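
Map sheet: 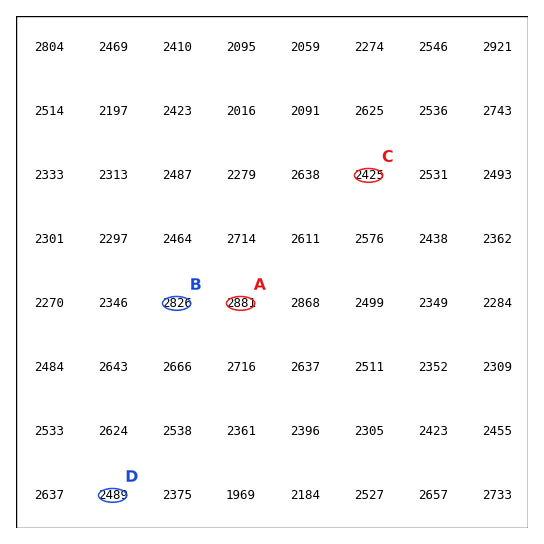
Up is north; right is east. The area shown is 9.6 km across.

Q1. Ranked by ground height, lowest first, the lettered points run C D B A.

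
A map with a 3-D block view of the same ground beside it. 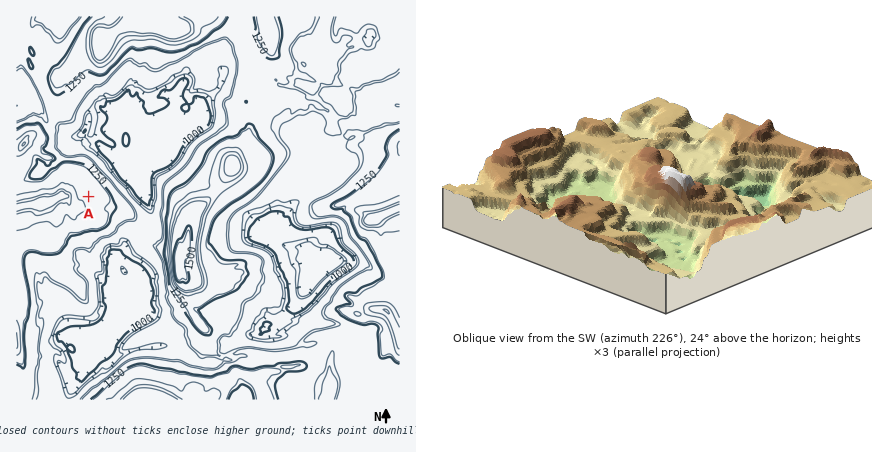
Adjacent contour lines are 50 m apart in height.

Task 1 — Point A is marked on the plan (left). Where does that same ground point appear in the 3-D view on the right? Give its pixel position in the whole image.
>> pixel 588 200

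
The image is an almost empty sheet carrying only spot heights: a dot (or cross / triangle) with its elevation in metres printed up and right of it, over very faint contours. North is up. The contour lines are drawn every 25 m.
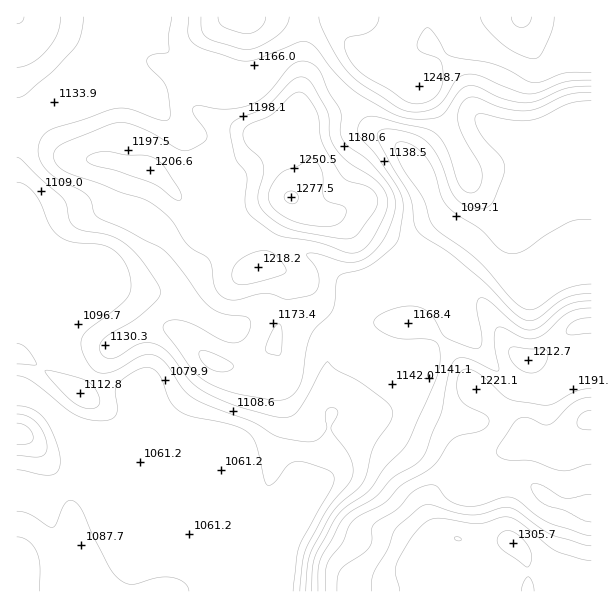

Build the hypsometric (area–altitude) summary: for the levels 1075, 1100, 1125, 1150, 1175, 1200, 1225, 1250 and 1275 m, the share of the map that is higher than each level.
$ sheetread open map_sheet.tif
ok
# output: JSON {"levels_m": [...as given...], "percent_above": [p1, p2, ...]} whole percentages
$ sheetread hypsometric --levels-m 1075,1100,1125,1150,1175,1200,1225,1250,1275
{"levels_m": [1075, 1100, 1125, 1150, 1175, 1200, 1225, 1250, 1275], "percent_above": [87, 76, 65, 50, 37, 24, 15, 6, 4]}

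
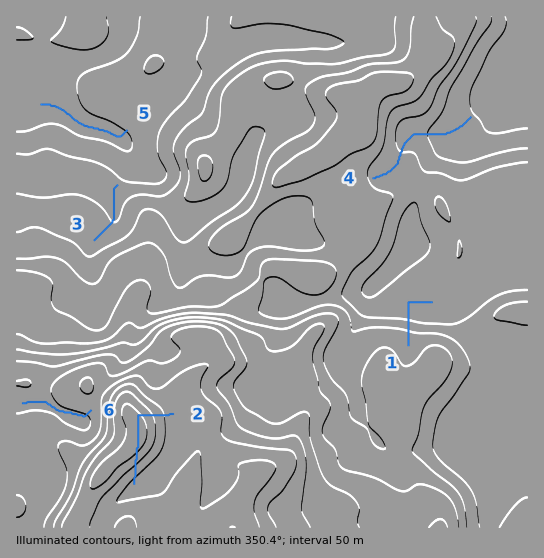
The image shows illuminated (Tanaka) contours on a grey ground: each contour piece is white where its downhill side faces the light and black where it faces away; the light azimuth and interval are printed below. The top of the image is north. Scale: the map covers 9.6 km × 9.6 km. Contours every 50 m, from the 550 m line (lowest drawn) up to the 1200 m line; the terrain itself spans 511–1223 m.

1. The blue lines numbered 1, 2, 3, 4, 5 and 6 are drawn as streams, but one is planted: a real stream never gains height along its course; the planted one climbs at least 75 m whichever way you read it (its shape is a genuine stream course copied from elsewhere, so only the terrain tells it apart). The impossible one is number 2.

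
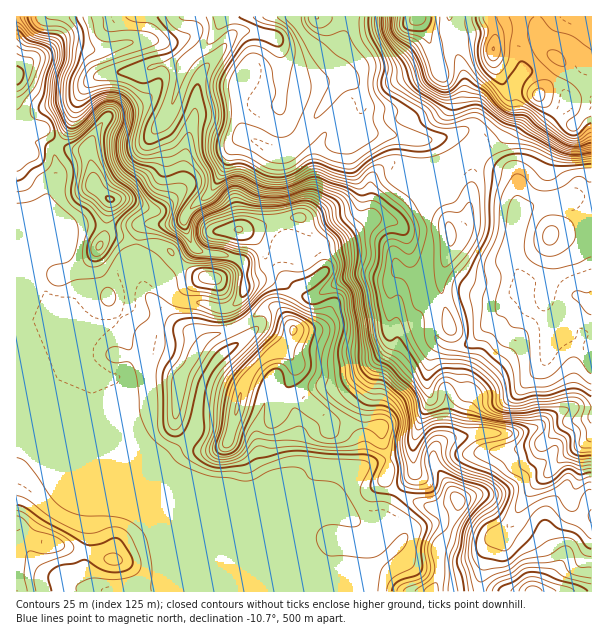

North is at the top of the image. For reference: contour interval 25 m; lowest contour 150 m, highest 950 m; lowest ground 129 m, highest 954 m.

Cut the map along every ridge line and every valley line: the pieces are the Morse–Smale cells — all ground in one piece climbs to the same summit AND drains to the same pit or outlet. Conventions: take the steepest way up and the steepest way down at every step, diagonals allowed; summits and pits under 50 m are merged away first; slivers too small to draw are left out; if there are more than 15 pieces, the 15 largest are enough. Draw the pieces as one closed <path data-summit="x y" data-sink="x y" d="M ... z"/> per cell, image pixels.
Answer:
<path data-summit="293 330" data-sink="294 17" d="M380 242l-69 6-15 8-17-2-18 17-6 3-11-1 0 20-7 9-10 6-9 0-15-6-23-1-7-5-7-9-11-10-6-3-9 0-10 10 0 19-4 9-12 10-7 3-15 14-4 9 0 9 3 6 10 10 5 2 18 45 14 21 32 33 9 2 9 8 69 69 63 27 13 0 9-4 18 0 26-18 16-16-4-8-8-8-12-5 8-6 12-21-12-12 4-17-8-22 0-15-3-5 1-43 16-27 2-26 12-3 18-11 18 1-2-12-13 0-7-9-2-9-5-6-16-7-4-4-5-16-5-5z"/><path data-summit="17 591" data-sink="294 17" d="M81 319l-65 1 0 271 214 1 0-11-4-15-32-74-15-16-9-2-32-33-14-21-18-45-5-2-13-16 0-9 4-9 14-13z"/><path data-summit="110 200" data-sink="294 17" d="M270 16l-46 0-14 26-19 14-8 10-22-2-20 8-21 0-18 2-7 4-11 11-8 15-6 22-15 23 1 25-7 15-6 24-6 14 1 27 13-7 8-1 2 2 13 37-2 17 14-12 24-12 13-4 9 3 8-3 12 2-14-16 0-20 4-13 8-4 21 1 11-2 6-12 22-16 14-26 10-24 12-7-4-5-1-42 23-48z"/><path data-summit="239 230" data-sink="294 17" d="M338 68l2 9-2 9-26 36-11 18-8 8-6 3-14 0-27-13-4 0-8 6-10 24-14 26-15 10-9 11-2 10 3 9 6 12 7 6 25 2 14 5 5 5 0 8 2 2 9 0 6-3 18-17 17 2 15-8 69-6 7 4 5 5 5 16 4 4 16 7 5 5 8-43-3-24 1-19 5-11 19-18 6-10 0-5-11-14-27 1-25-6-26-1-6-3-3-5 0-32-5-7z"/><path data-summit="17 77" data-sink="294 17" d="M222 16l-206 1 1 302 64 0 18 6 9 0 18-13 4-9 0-19 4-7-11-3-13 4-24 12-14 12 2-17-13-37-2-2-12 2-11 9 1-30 6-14 6-24 7-15-1-25 15-23 9-30 16-18 25-6 21 0 20-8 22 2 8-10 19-14 13-24z"/><path data-summit="432 591" data-sink="591 305" d="M518 294l-14 12-4 6-29 31-7 3-17 0-7-3-7 7-6 22 3 29-9 16-7 24 0 33-16 18 10 7 24 9 8 0 28-10 11 0 9 8 18 23 8-10 16-30 33-32 19-12 10-10 0-16-4-1-24 6-18 16-12 6-22 5-23 0-3-2-5-14 1-22 6-5 27-12 27-30 5-9 7-30 0-3-6-2-14-9z"/><path data-summit="293 330" data-sink="591 305" d="M591 196l-18 2-13 4-23 2-12 4-7 7-7 34 0 9 12 24 3 9 0 11 3 6 11 10 14 6 0 3-7 30-5 9-27 30-27 12-6 5-1 22 5 14 3 2 23 0 22-5 12-6 18-16 28-7z"/><path data-summit="432 591" data-sink="294 17" d="M195 492l-1 2 32 72 5 26 248 0 8-41 6-11 12-10-17-24-9-8-11 0-28 10-8 0-34-14-12 21-8 6 12 5 8 8 4 8-16 16-26 18-18 0-9 4-13 0-63-27z"/><path data-summit="419 17" data-sink="294 17" d="M449 16l-101 1 0 9-8 21-12 15 8 5 22 23 3 8-1 27 3 5 6 3 26 1 16 5 18 1 30-7 10-7 0-10-5-11 0-28-14-47z"/><path data-summit="494 48" data-sink="591 305" d="M527 22l-12 0-15 6-4 4-3 15 1 18 17 31 1 12-8 27-23 20 11 9 17 6 7 7 2 12-1 11 2 14 6-6 12-4 23-2 13-4 19-3 0-88-2-1-8 11-9 7-16-16-19-13 15-17 7-15-19-19-5-15z"/><path data-summit="494 48" data-sink="294 17" d="M591 16l-141 0 0 14 14 47 0 28 5 11 0 10-13 9 5 3 9 10 10 8 24-21 6-15 2-19-16-32-3-22 3-15 4-4 15-6 16 2 5 5 5 15 18 16 1 5-4 9-18 21 19 13 18 16 17-19z"/><path data-summit="293 330" data-sink="294 17" d="M347 16l-75 0-4 4-4 22-23 48 1 42 6 7 10 3 15 9 14 0 14-11 39-57-3-14-11-9 3 1 11-14 8-21z"/><path data-summit="293 330" data-sink="591 305" d="M474 295l-28 5-2 2 2 12-18-1-18 11-11 2-2 4 0 18-17 32-1 43 3 5 0 15 8 22-4 17 12 11 16-19 0-33 7-24 9-16-3-29 6-22 7-7 7 3 17 0 7-3 41-46-6 3-15 0z"/><path data-summit="450 233" data-sink="591 305" d="M480 156l-6 11-4 34-4 20-4 5-11 5 0 14-11 34 2 18 2 4 21-6 18 1 8 4 15 0 13-6 6 7 1-10-15-33 0-9 7-30-1-39-8-10-17-6z"/><path data-summit="209 278" data-sink="294 17" d="M183 220l-12 4-27 0-6 16 0 20 28 27 7 9 7 5 23 1 15 6 9 0 6-2 9-10 4-8-2-24-5-5-14-5-19-1-9-3-10-16z"/>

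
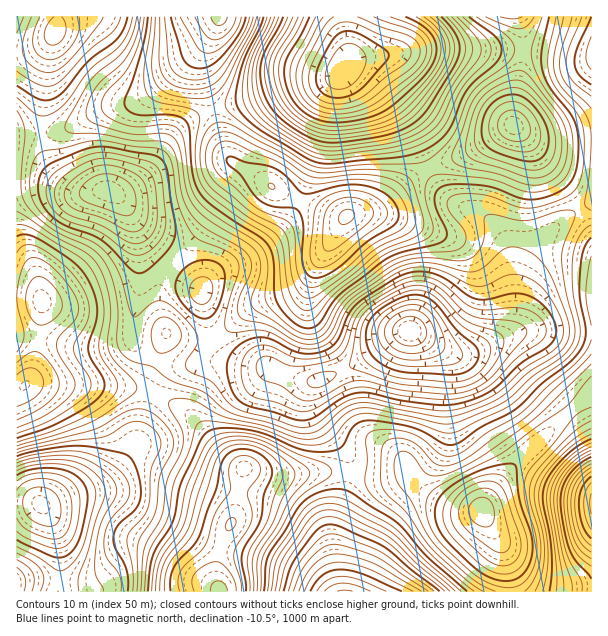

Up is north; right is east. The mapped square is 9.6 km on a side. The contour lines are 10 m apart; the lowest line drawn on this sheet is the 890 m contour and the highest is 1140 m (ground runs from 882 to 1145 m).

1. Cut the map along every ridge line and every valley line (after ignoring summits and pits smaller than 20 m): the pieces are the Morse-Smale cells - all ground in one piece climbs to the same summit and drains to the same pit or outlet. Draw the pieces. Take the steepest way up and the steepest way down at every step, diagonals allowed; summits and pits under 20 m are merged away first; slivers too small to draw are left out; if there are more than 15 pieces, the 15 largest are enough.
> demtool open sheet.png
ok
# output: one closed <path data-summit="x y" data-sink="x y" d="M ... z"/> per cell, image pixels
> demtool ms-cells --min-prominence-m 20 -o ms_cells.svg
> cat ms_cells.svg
<path data-summit="482 510" data-sink="410 330" d="M581 210l-8 2-19 16-25 30-9 24-3 36-5 11-9 8-35 17-16 0-35-20-10-3-12 6-36 25-32 16-7 1-7 5-3 8 2 16 12 20 24 27 2 7 1 13 41 1 16-4 2 5 24 21 24 10 22 3 32-44 51-49 29-25 0-162z"/><path data-summit="347 216" data-sink="410 330" d="M428 169l-18 11-29 26-10 5-24 5-39 63-11 11-33 11-16 9-24 22-12 6 5 10 7 7 13 6 27 5 38 14 16 0 41-18 36-25 12-6 4 0 41 23 16 0 33-17 9-8 4-14-3-52-5-20-7-13-13-13-33-15-14-14z"/><path data-summit="219 591" data-sink="41 504" d="M155 394l-4 2-12 42-5 9-24 31-17 9-51 19 7 9 9 24 1 53 161-1-4-16 1-15 5-17 13-28 5-32 4-15-11-6-44-48z"/><path data-summit="347 216" data-sink="108 191" d="M212 110l-11 4-18 10-13 14-12 21-12 15-20 16-12 4 10 9 15 25 15 18 46 42 11 47 5 2 36-30 12-6 33-11 15-15 32-57-18-6-32-13-63-37-7-12z"/><path data-summit="24 386" data-sink="108 191" d="M45 187l-29 2 0 107 20 2 6 4-4 40-6 30-4 11 79 3 33-1 8-10 8-15-12-6-11-13 0-20 6-25 1-23-2-34-6-23-10-15-11-9-10-2-12 3-21 0z"/><path data-summit="347 216" data-sink="344 69" d="M348 67l-18 12-40 6-44 17-31 7-3 2 2 6 15 42 47 31 63 27 32-6 16-9 23-22 18-12-19-43-11-15-30-34z"/><path data-summit="513 125" data-sink="344 69" d="M518 16l-173 0-1 10 5 27-3 13 22 10 18 19 23 30 18 42 5 1 41-17 41-26 0-20 9-46 0-26z"/><path data-summit="482 510" data-sink="345 591" d="M408 472l-16 4-30 0-13-2-3 17-10 28-4 20 4 33 4 19 170 1 0-17-6-26-22-37-3-2-21-2-24-10-9-6-15-15z"/><path data-summit="482 510" data-sink="591 503" d="M591 394l-28 24-51 49-31 43 23 39 8 43 80-1z"/><path data-summit="219 591" data-sink="410 330" d="M213 361l-45 9-8 8-8 15 37 21 25 29 19 19 9 6 37 7 33-3 38 1 0-11-2-7-24-27-12-20-2-16 5-12-13 0-33-13-23 0z"/><path data-summit="219 17" data-sink="54 32" d="M219 16l-160 0-11 43-6 51 0 22 11 1 12-3 36-20 12-4 19-3 14-6 60-55 12-21z"/><path data-summit="219 591" data-sink="345 591" d="M245 468l-5 15-5 32-11 21-7 24-1 15 2 15 3 2 118 0-7-53 4-20 10-28 3-17-8-2-29 0-33 3-21-3z"/><path data-summit="24 386" data-sink="41 504" d="M57 384l-30 0-11 6 1 114 28 1 20-9 28-9 17-9 24-31 18-52-9-5-20-4z"/><path data-summit="513 125" data-sink="591 54" d="M591 16l-73 1 5 16 0 26-11 64 58 69 9 16 9-3 4-4z"/><path data-summit="219 17" data-sink="108 191" d="M209 38l-21 23-42 36-14 6-19 3-12 4-36 20-23 3 1 17 9 18 17 18 12 6 26-2 6 3 7 0 15-9 19-19 16-27 13-14 18-10 11-4-12-44 2-10 8-15z"/>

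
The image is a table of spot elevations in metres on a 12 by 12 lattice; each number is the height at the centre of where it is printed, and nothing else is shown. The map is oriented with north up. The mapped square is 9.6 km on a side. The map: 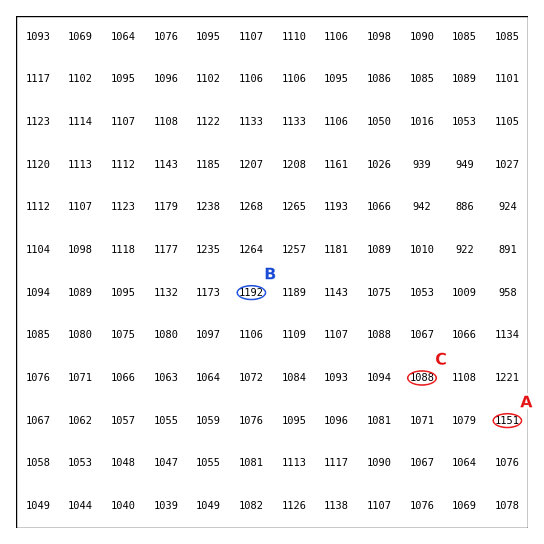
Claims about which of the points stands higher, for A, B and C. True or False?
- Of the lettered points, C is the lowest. True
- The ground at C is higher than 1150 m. False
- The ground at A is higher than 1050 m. True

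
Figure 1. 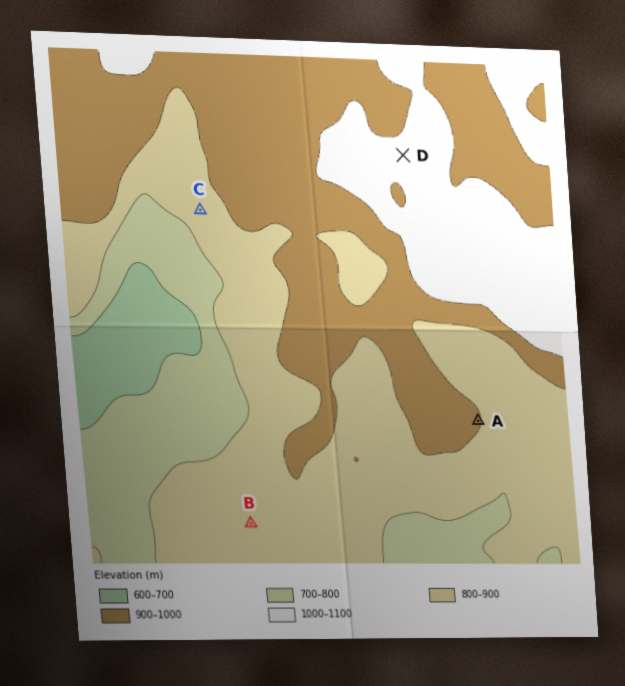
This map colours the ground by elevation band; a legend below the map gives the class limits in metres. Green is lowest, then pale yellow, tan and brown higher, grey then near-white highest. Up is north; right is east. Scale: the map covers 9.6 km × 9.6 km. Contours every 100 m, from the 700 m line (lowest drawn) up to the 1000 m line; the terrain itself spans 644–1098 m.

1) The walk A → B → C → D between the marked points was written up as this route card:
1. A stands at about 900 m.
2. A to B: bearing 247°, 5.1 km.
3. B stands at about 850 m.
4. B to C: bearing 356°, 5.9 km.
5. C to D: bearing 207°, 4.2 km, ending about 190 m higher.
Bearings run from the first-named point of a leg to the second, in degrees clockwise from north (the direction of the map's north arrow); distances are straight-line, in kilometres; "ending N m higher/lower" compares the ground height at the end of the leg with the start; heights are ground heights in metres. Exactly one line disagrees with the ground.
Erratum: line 5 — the bearing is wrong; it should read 74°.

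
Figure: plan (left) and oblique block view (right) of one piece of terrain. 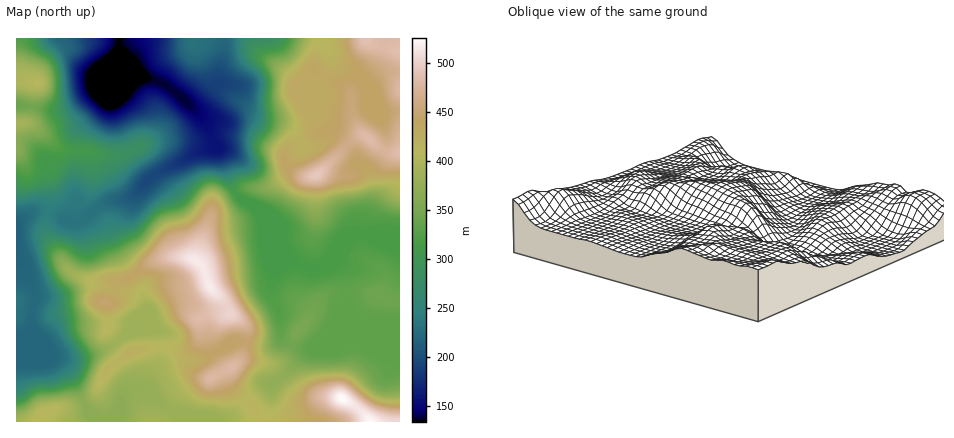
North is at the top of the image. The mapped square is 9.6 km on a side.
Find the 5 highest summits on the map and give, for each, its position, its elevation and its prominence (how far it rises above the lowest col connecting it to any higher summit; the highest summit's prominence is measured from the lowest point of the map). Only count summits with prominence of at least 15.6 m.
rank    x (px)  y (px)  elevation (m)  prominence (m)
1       342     398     526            392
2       210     286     518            106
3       316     176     494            177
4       232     368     482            34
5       106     302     449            22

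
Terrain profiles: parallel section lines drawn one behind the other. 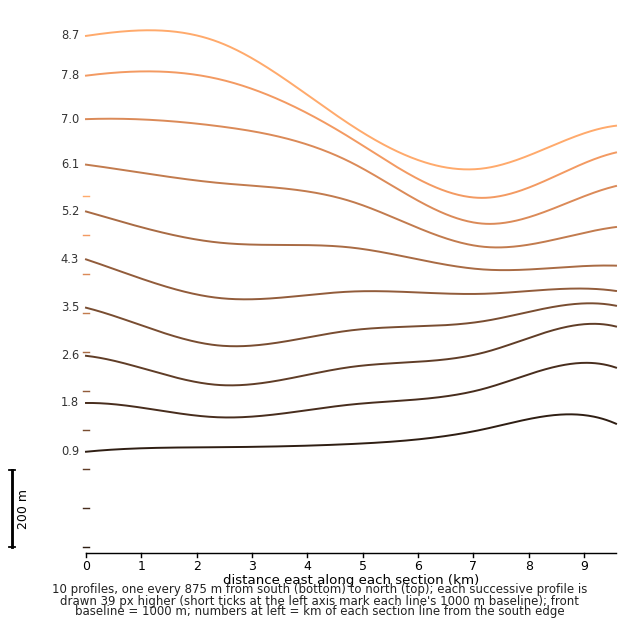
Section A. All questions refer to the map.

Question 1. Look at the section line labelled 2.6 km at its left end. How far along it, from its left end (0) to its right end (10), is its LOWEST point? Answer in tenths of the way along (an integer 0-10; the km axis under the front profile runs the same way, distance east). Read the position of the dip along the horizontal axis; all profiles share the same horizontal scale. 3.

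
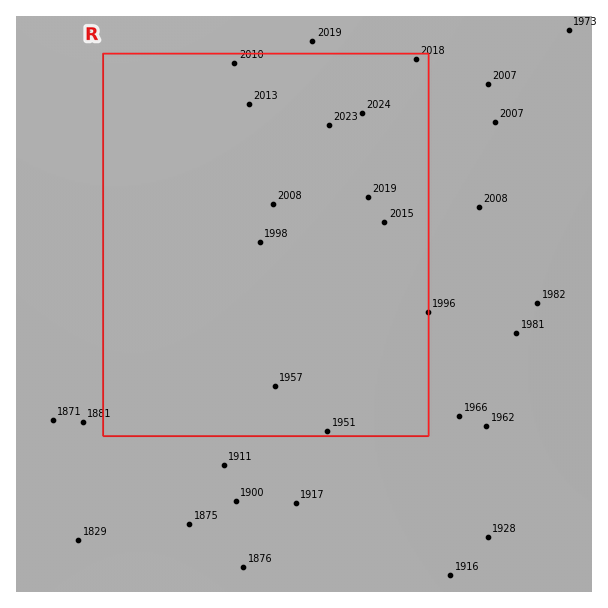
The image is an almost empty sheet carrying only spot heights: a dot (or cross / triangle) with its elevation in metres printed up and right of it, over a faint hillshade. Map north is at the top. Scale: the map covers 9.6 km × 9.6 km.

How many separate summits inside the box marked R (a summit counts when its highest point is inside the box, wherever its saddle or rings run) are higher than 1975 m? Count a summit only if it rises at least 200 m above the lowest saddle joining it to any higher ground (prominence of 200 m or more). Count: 1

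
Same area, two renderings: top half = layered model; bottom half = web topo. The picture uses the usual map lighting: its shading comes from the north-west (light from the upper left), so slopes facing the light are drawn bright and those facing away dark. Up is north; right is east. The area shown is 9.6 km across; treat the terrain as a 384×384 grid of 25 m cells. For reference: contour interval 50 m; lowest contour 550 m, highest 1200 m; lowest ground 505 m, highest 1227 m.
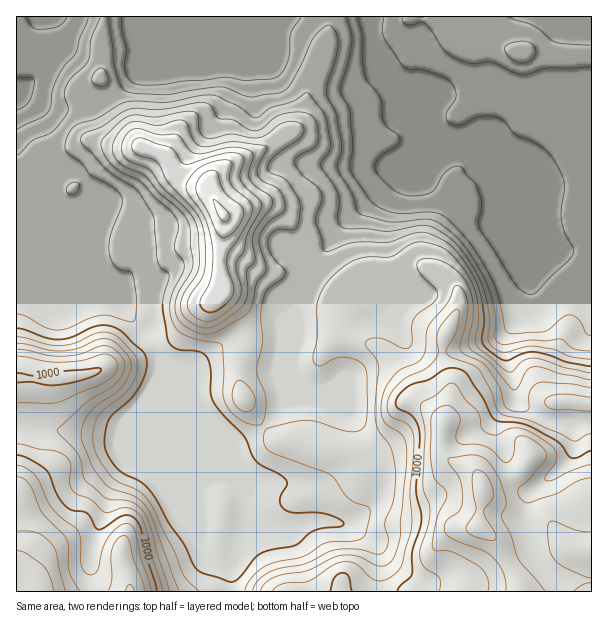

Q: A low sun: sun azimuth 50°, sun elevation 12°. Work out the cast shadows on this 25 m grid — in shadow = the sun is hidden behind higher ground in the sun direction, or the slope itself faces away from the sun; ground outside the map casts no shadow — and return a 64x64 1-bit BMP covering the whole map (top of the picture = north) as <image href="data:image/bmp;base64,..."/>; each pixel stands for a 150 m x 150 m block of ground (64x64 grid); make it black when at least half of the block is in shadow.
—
<image width="64" height="64" href="data:image/bmp;base64,Qk0+AgAAAAAAAD4AAAAoAAAAQAAAAEAAAAABAAEAAAAAAAACAAATCwAAEwsAAAIAAAAAAAAA////AAAAAAAAAAAAAAAAAAAAAAAAAAAAAAAAAAA4BAAAIAAAADwcAAAAAAAAePgAAAAAAAD58AAAAAAAAP8AAAAAAAAB/gAAAAAAAAP+AAAAAAAAAfwAAAAAAAAB/GAAAAAAAAH8YAAAAAAAAfxAAAAAAAAA/AAAAAAAAAD+AAAAAAAAAP4AAAAAAAAB/gAAAAADwAP+AAAAAAfAB/4AAAAAB8AD/AAAAAAHgAPgAAAAAAMAA8AAAAAAAwABgAAAAAAAAAEAAAAAAAAAAwAAAAAAAAADAAAAAAPgAAAAAAAAA/gAAAQAAAAD/AAAAAAAAAP8AAAAAAAAAfgAAAAAAAAB8AAAAAAAAAHgAAAAAAAAB8AAAAAAAAAP8AAAAAAAAA/8AAAAAAAAD/wAAAAAAAAP/AAAAAAAAA/8AAAAAAAAD/4AAAAAAAAf/gAAAAAAAD/+AAAAAAAAf/wAAAAAAAH/+AAAAAAAAf/4AAAAAAAB/4AAAAAAAAH/AAAAAAAAAf8AAAAAAAAB/AAAAAAAAAH4AAAAAAAAAAAAAAAAAAAAAAAAAAAAAAAAAAAAAAAAAAAAAAAAAAAAAAAAAAAAAAAAAAAAAAAAAAAAAAAAAAAAAAAAAAACAAAAAAAAAAcAAAAAAAABggAAAAAAAAEAAAAAAAAAAgAAAAAAAAAAAAAAAAAAAAAAAA=="/>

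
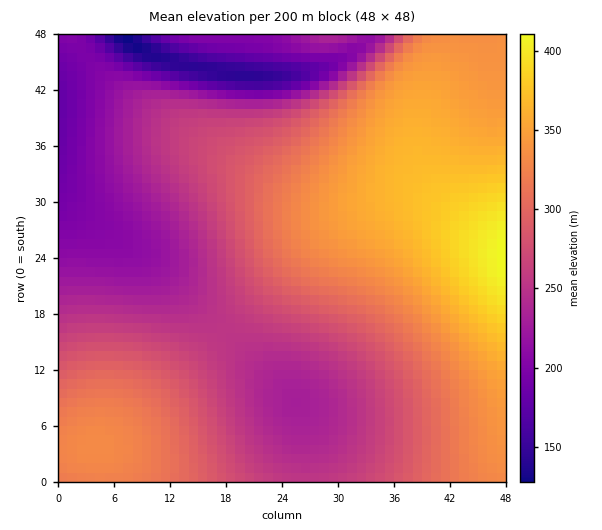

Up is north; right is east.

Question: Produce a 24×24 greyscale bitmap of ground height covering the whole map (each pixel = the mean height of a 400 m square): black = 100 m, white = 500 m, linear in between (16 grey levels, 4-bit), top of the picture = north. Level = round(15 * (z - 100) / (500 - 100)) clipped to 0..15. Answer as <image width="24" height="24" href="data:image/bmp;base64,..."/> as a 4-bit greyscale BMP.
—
<image width="24" height="24" href="data:image/bmp;base64,Qk2WAQAAAAAAAHYAAAAoAAAAGAAAABgAAAABAAQAAAAAACABAAATCwAAEwsAABAAAAAAAAAAAAAAABEREQAiIiIAMzMzAERERABVVVUAZmZmAHd3dwCIiIgAmZmZAKqqqgC7u7sAzMzMAN3d3QDu7u4A////AIiIiId2ZmZmZ3eIiZmZiId2ZlVWZneImZmZiId2ZVVVZneImYiIiHdmVVVVZneImYiIiHdmVVVVZneImXiId3ZmVVVWZ3iJmXd3d2ZmVVVmZ3iJmmd3ZmZmZmZmd4iZqmZmZmZmZmZ3eImaqlVVVVVmZ3d4iJmqu1VVVVVmd3iIiZmqu0RERFVmd4iJmZqrvERERFVneImZmaqrvERERVZneImZqqq7u0RERVZneImZqqqruzREVWZ3eImZqqqquzRFVWZ3eImZqqqqqjRFVmZ3d4iZqqqqqjRFVmZnd3iJmqqqqjRFVmZmZneJmaqqmTRFVVVURFZ4maqpmTRERDMiIiNGiZmZmTRDIiIiIzM0V5mZmUQxEjNEREVURomZmQ=="/>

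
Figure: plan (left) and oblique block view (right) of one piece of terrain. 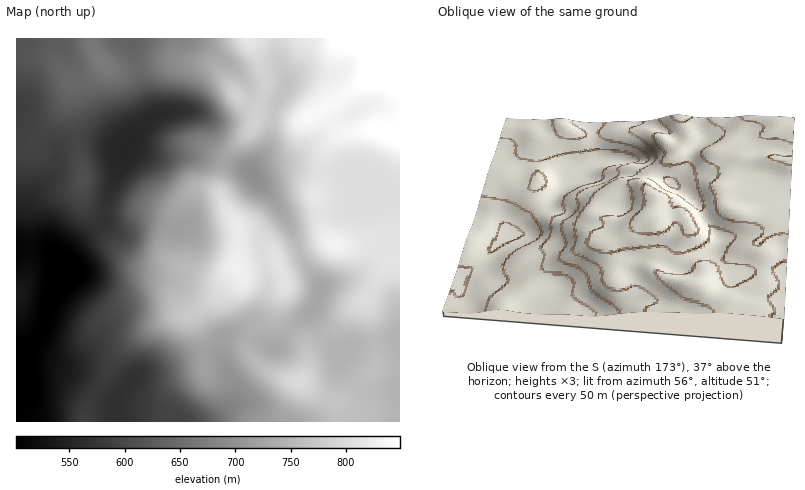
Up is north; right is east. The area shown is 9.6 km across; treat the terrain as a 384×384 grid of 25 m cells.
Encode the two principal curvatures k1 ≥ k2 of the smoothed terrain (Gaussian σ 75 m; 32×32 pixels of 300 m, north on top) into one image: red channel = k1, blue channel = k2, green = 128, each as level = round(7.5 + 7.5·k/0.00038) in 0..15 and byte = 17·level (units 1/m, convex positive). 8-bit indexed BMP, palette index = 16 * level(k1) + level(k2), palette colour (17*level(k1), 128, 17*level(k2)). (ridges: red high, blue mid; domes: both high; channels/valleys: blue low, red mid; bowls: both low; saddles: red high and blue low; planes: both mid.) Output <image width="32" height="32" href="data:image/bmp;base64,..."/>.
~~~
<image width="32" height="32" href="data:image/bmp;base64,Qk02CAAAAAAAADYEAAAoAAAAIAAAACAAAAABAAgAAAAAAAAEAAATCwAAEwsAAAABAAAAAAAAAIAAABGAAAAigAAAM4AAAESAAABVgAAAZoAAAHeAAACIgAAAmYAAAKqAAAC7gAAAzIAAAN2AAADugAAA/4AAAACAEQARgBEAIoARADOAEQBEgBEAVYARAGaAEQB3gBEAiIARAJmAEQCqgBEAu4ARAMyAEQDdgBEA7oARAP+AEQAAgCIAEYAiACKAIgAzgCIARIAiAFWAIgBmgCIAd4AiAIiAIgCZgCIAqoAiALuAIgDMgCIA3YAiAO6AIgD/gCIAAIAzABGAMwAigDMAM4AzAESAMwBVgDMAZoAzAHeAMwCIgDMAmYAzAKqAMwC7gDMAzIAzAN2AMwDugDMA/4AzAACARAARgEQAIoBEADOARABEgEQAVYBEAGaARAB3gEQAiIBEAJmARACqgEQAu4BEAMyARADdgEQA7oBEAP+ARAAAgFUAEYBVACKAVQAzgFUARIBVAFWAVQBmgFUAd4BVAIiAVQCZgFUAqoBVALuAVQDMgFUA3YBVAO6AVQD/gFUAAIBmABGAZgAigGYAM4BmAESAZgBVgGYAZoBmAHeAZgCIgGYAmYBmAKqAZgC7gGYAzIBmAN2AZgDugGYA/4BmAACAdwARgHcAIoB3ADOAdwBEgHcAVYB3AGaAdwB3gHcAiIB3AJmAdwCqgHcAu4B3AMyAdwDdgHcA7oB3AP+AdwAAgIgAEYCIACKAiAAzgIgARICIAFWAiABmgIgAd4CIAIiAiACZgIgAqoCIALuAiADMgIgA3YCIAO6AiAD/gIgAAICZABGAmQAigJkAM4CZAESAmQBVgJkAZoCZAHeAmQCIgJkAmYCZAKqAmQC7gJkAzICZAN2AmQDugJkA/4CZAACAqgARgKoAIoCqADOAqgBEgKoAVYCqAGaAqgB3gKoAiICqAJmAqgCqgKoAu4CqAMyAqgDdgKoA7oCqAP+AqgAAgLsAEYC7ACKAuwAzgLsARIC7AFWAuwBmgLsAd4C7AIiAuwCZgLsAqoC7ALuAuwDMgLsA3YC7AO6AuwD/gLsAAIDMABGAzAAigMwAM4DMAESAzABVgMwAZoDMAHeAzACIgMwAmYDMAKqAzAC7gMwAzIDMAN2AzADugMwA/4DMAACA3QARgN0AIoDdADOA3QBEgN0AVYDdAGaA3QB3gN0AiIDdAJmA3QCqgN0Au4DdAMyA3QDdgN0A7oDdAP+A3QAAgO4AEYDuACKA7gAzgO4ARIDuAFWA7gBmgO4Ad4DuAIiA7gCZgO4AqoDuALuA7gDMgO4A3YDuAO6A7gD/gO4AAID/ABGA/wAigP8AM4D/AESA/wBVgP8AZoD/AHeA/wCIgP8AmYD/AKqA/wC7gP8AzID/AN2A/wDugP8A/4D/AJeXlYSo2ah1hoeHmId1YmGSlKe4p5aEcoOEp4eHmJilh3aFlqjIt3Z1h4eHlXKClcWkhHRzgqSWtrWomJeIh4aHdXaWlpfGl4WFhpalk6fa2KaFdHOFydrYtaaXhoaGdod1h5eGdqe3hnRkdZW1yuu4lYOEt/f52sqFdYaXl5eFh4WHh3Z1lremZUNTdIa46Zdyg8f35qbH2IV0doeoqZV2hoeWloaGl7akY1N0hMTGhYK2+KVTUqTXhXV2dpeohYWFhZWnqIaGpeTGhXWlw7SFlLe2c2Nkt7eVdnZ1lZZ2p5WEhKfJqIWEtfj3t8jIpmNhg6aWl6O2p6SlhXSklHW4loODlrnYl3SDpufq6trGpYSBg4Wmk4F0lMa3mLmnc8iGdISVl8jXlmNTpciop8XYyJZyc7bFknByp9nKuZhyyYd0hISEhsbFg3XWyJd1pri36Meht/vYkHCFqMjIlmPJp4R1hXNUg6OVt8emhnWWyJe52pKV+9qQUWGCpba2lZa3hXZ2VDJjp7i4p6eXlaTHybi4kqb3pJBxgpGTlqinhreGdnVyY7XlxsbJybimgpboyZeD2NiAoLjJ17WWl4eGpXV1dIS257VilPi3hnZiZNXXloT4tqC06/rZppaHd4WVZXR1lcSmdDFi9rZ1ZWJ01ueWteiRgLf5uKeWl4eHh5d1dZi3tXOChZLWxoZlcZXn6cjXlXBx19Z1dYaHh4eYl5WWqLimkbPatqfYt3Vgt/j32LeAcIT2tnZ2d3eHh4eGpqeoyKaAocnJpsfopYH3+LVkgZCCuPmoh4eHh3eHh3WGl6fZt4GAlbqnpfj49Pr6dVFgcpbY2aiHh4eHd4eYh4WFh+m5g3KBpYZzuOu2xdJxYXN1pra2pnZ3d3eGhpiYl3SG6KeDdYNyYmGQoYGy4nBCdIaWhaa3dnZ2dnWVmJiHdZbXhWR2dmR0lZSUlbf15IOAc6WVlreWdXR0daeIh4Z2lraFZXZ2hKTo+fr4s9P4+qNwtsaDlri3trfH2IeHloaWppZ2dXWEkrO1t7WAcOX616DI66eUprfG2cind4aWp5eXhoZ1hINygHBgUGCQ8ebHoNb76KeWc3OWhYV2dYaoqJiXloeWdWJwYEAwYuj4tbaBgafHuLiWdHJ0lnZ1dqipp6aXmKmVk5WFlaPT+fqS1pVgdKanl8a2hXSWh3WGuKiWpai5t8PW2OfWxPX3o4Hnp2JjhKWFhcfYp4eYlqe4hoOn2cilo7fJyMbX55NgtOaFg3V0pZVjdbe4p5iWl5d0hei4hoSEp7m4trikgJT2tmSEmIWXt3VzpaiXhnaWhnOn5nRkZWV1pZRTc5PF6+qYhJWplZbJuLanlnY="/>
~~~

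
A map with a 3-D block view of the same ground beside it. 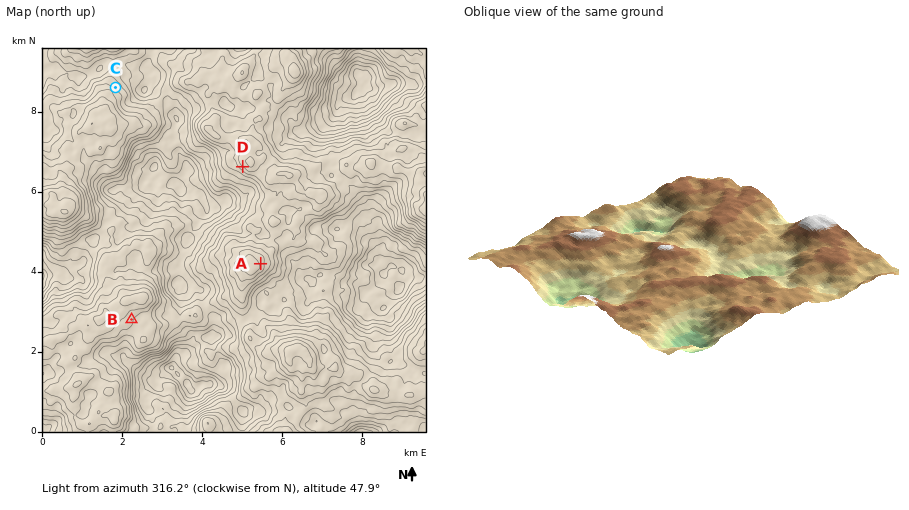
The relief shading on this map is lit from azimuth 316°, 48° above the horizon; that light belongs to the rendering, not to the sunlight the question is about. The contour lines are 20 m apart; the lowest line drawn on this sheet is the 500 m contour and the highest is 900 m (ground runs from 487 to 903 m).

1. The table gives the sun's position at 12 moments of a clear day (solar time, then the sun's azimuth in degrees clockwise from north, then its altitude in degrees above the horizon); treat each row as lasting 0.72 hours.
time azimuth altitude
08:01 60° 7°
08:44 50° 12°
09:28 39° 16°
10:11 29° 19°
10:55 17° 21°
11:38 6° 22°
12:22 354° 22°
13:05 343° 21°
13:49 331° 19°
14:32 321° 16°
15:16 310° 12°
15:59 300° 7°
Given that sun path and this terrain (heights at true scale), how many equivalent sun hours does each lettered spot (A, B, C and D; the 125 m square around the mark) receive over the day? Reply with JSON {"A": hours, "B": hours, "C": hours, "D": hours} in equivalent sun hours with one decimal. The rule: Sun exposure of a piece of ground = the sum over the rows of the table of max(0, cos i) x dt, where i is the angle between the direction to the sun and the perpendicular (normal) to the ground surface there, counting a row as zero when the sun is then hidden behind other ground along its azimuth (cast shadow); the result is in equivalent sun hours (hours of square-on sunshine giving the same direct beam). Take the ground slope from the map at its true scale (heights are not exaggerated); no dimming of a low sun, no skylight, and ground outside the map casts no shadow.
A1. {"A": 2.6, "B": 2.2, "C": 3.2, "D": 1.3}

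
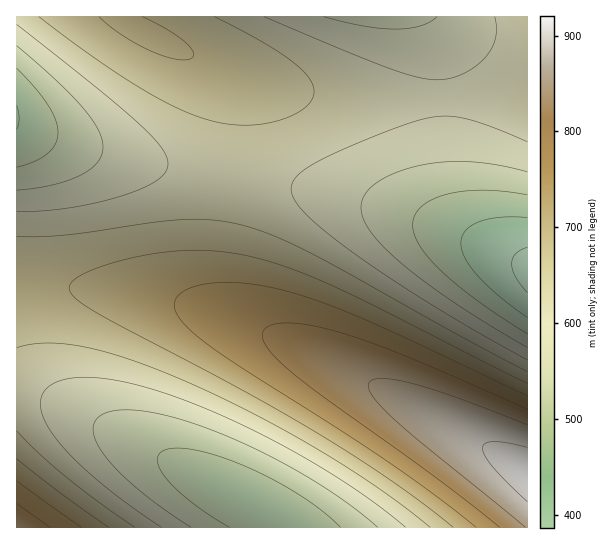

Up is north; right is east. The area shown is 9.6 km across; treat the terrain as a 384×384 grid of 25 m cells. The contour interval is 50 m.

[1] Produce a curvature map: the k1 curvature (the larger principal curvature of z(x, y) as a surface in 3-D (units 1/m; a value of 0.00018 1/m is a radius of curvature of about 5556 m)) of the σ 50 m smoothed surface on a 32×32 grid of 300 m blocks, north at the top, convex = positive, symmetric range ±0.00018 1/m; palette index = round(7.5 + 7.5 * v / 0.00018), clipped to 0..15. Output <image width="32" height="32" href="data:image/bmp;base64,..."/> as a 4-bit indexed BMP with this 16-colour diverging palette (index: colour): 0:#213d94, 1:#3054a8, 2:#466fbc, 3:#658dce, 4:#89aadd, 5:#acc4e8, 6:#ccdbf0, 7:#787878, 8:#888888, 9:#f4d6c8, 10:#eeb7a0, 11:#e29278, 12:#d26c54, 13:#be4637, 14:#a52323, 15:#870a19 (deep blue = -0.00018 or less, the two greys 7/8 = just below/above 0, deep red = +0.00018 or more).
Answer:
<image width="32" height="32" href="data:image/bmp;base64,Qk12AgAAAAAAAHYAAAAoAAAAIAAAACAAAAABAAQAAAAAAAACAAATCwAAEwsAABAAAAAAAAAAlD0hAKhUMAC8b0YAzo1lAN2qiQDoxKwA8NvMAHh4eACIiIgAyNb0AKC37gB4kuIAVGzSADdGvgAjI6UAGQqHANy6mId3d3d3d3d3d3d4iau6mId3d3d3d3d3d3d4iavNmIh3d3d3d3d3d3d3iave74iHd3d3d3d3d3d3iave7/+Id3d3d3d3d3d3iave7///iHd3d3d3d3d4iavN7////4d3d3d3d3eImavN7/////+Hd3d3d3iImqvN7//////+h3d3eIiJmrvN7//////u3IiIiIiJmrvN7v/////tzLqIiIiZqrzN3u////7ty6qYiJmaq7zN3u7v/u7dy6mYiJmqq7zM3d7u7t3cu6mYiIequ7zM3d3d3dzMuqmYiIh3u8zMzMzMzMy7qqmYiIiHd8zMzMzMu7uqqZmZiIiId3fMzLu7uqqpmZmZiIiIh3d3u7uqqZmZmZmZiIiIiId3d6qpmYiIiIiZiIiIiIh3d3eZmIiIiIiIiIiIiIiId3d3iIiIiIiIiIiIiIiIiHeIiIiIiIiIiIiIiIiIiIiIiImIiIiIiImYiIiIiIiIiZmaiIiIiIiZmIiIiIiImZqqq4iIiIiJmZmIiIiZmqqqu7uIiIiJmZmZmZmqqqu7u7u7iIiImZmZqqqru7u7u7u6qoiImZmqq7u7zMy7u7u6qpmIiZqru8zMzMzMu7uqqZmYiZq7zN3d3d3My7uqmZmIiJq8zd3u7t3cy7qqmZiIiIi83e7u7u3cy7qpmYiIiIiI"/>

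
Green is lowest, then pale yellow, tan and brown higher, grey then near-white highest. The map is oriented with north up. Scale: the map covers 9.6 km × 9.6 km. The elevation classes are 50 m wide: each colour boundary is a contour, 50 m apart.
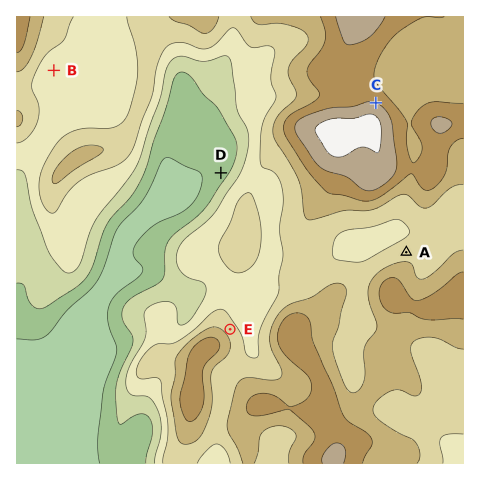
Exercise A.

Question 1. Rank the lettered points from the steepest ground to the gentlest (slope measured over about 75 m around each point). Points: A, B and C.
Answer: C A B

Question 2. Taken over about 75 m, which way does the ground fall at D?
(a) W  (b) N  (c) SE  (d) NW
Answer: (d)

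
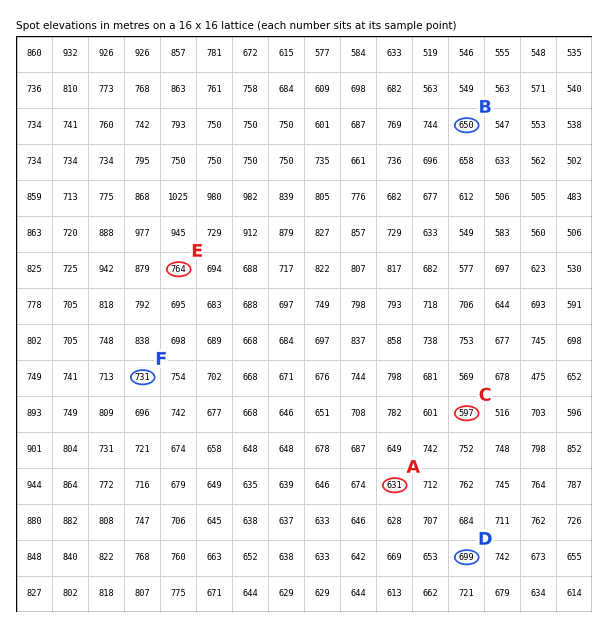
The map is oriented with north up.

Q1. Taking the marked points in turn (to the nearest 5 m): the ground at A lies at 630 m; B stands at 650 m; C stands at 595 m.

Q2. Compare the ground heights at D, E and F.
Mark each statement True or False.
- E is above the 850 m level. False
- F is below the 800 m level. True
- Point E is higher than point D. True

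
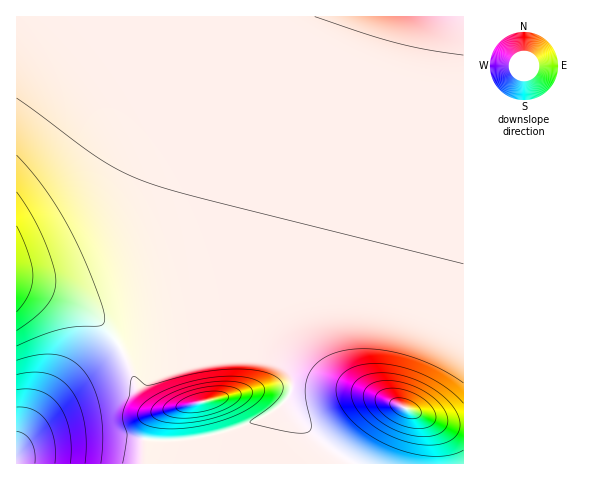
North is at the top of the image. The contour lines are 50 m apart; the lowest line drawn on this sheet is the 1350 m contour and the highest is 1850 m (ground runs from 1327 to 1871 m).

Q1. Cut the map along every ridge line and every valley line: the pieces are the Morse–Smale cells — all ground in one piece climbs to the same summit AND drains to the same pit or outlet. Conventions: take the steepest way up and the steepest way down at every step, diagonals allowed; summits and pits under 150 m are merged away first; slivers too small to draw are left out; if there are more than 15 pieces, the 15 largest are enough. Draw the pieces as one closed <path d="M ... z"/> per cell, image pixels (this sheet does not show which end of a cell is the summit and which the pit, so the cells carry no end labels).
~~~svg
<path d="M358 16l-116 1-54 217-12 36-14 31-11 17-14 15-52 35-37 37-30 39-2 4 1 16 326-1-1-5-22-17-22-22-11-16 4-12 0-13-8-14-3-11 0-24 70-286z"/><path d="M463 16l-103 0-10 27-70 286 0 24 3 11 8 14 0 13-4 12 11 16 22 22 22 17 1 6 121-1z"/><path d="M242 16l-226 1 1 431 11-18 20-25 37-37 52-35 14-15 11-17 14-31 12-36z"/>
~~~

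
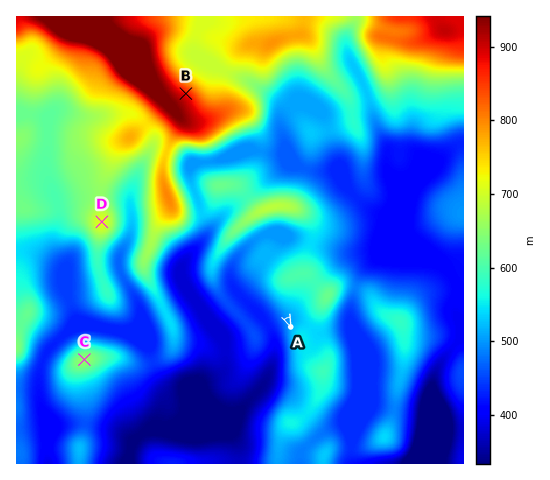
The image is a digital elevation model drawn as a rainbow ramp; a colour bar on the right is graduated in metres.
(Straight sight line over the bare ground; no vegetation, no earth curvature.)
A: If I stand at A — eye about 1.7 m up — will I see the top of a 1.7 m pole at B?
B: No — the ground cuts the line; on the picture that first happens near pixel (205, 137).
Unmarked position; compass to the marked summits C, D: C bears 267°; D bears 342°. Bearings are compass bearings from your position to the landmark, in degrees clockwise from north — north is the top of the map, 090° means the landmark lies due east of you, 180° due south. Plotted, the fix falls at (145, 356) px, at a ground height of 440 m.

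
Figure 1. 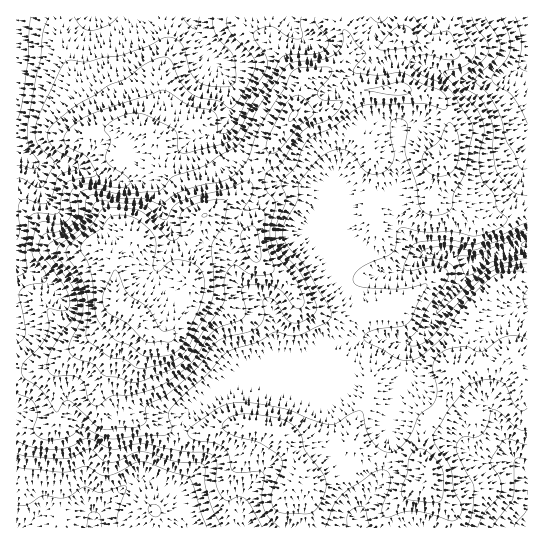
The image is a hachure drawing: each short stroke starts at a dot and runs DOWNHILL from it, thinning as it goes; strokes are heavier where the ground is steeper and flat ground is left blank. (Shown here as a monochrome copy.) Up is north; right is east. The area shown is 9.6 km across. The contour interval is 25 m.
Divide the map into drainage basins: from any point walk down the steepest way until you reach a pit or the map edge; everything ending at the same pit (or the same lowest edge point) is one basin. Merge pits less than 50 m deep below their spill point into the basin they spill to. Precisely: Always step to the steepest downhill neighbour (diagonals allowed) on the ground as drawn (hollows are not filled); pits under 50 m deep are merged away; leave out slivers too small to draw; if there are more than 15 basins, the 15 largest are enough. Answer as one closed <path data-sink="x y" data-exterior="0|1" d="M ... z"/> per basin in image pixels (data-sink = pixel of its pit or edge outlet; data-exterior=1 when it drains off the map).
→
<path data-sink="527 17" data-exterior="1" d="M527 16l-189 0-1 6 11 16 1 11-2 8-16 12-27 10-9 35-39 55-9 18-10 9-37 22-15 45 0 14 4 5 0 11-2 8-14 30-4 6-21-4-1 13-23 39-1 20 2 6 8 6 20 6 10 5 30 5 36-8 30 0 20 7 11 15 11 0 8-3 30 3 14-3 12 11 10 4 30 5 14 0 4 3-2-25 4-16-12-9-20-4-22-8-7 1 4-8-1-4-18-11-15-16-13-8-9-12-13-29-2-19-13-20 9-3 30-21 31-12 17-16 2-4 0-66 13-5 25-3 28 12-6 26 0 12 26 9 24 15 11 0 25-10 9 0z"/><path data-sink="17 17" data-exterior="1" d="M337 16l-321 1 1 354 36-4 48-36 11-14 6-13 16 9 16 20 13 4 6 0 3-3 17-41 0-11-4-5 0-14 15-45 37-22 10-9 9-18 39-55 9-35 27-10 16-12 2-8-1-11-9-13z"/><path data-sink="94 527" data-exterior="1" d="M118 304l-6 13-11 14-48 36-37 4 0 156 290 1 1-30 2-12-3-5-10-6 0-13-17-30-20-7-30 0-24 7-23 0-49-15-8-6-2-6 1-20 23-39 1-13-7-12-7-8z"/><path data-sink="527 243" data-exterior="1" d="M411 149l-20 2-18 6 0 66-2 4-17 16-31 12-30 21-9 3 13 20 4 27 18 31 15 10 15 16 18 11 1 4-2 7 47 12 8 4 5 8 11-14 11-18 4-12 1-16 8-6 6-10 5-18 1-18 6-10 22-23 27-5 0-65-9-1-20 8-16 2-24-15-24-7-2-2 0-12 7-25z"/><path data-sink="527 527" data-exterior="1" d="M515 357l-8 0-20 10-12 2-22 0-1 16-4 12-11 18-10 12-4 10-2 22 2 8-4-3-14 0-30-5-10-4-12-11-14 3-24-3-14 3-12-2 8 21-1 9 10 6 3 5-2 12 0 29 220 1 1-163-6-1z"/>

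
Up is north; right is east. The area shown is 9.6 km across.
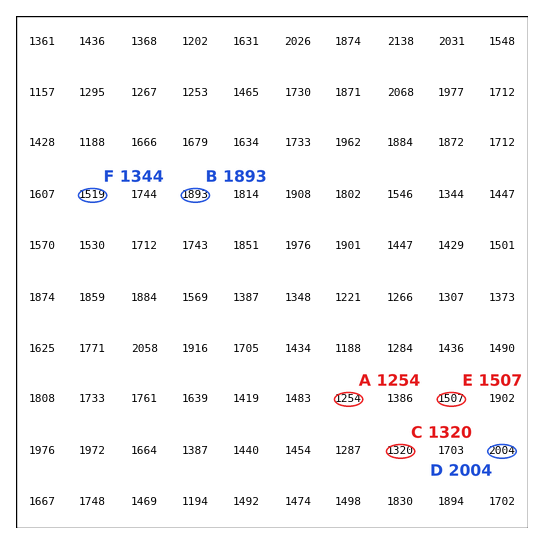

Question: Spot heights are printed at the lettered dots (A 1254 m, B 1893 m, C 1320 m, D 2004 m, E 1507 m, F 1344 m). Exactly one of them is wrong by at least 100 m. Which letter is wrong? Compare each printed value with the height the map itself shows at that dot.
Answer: F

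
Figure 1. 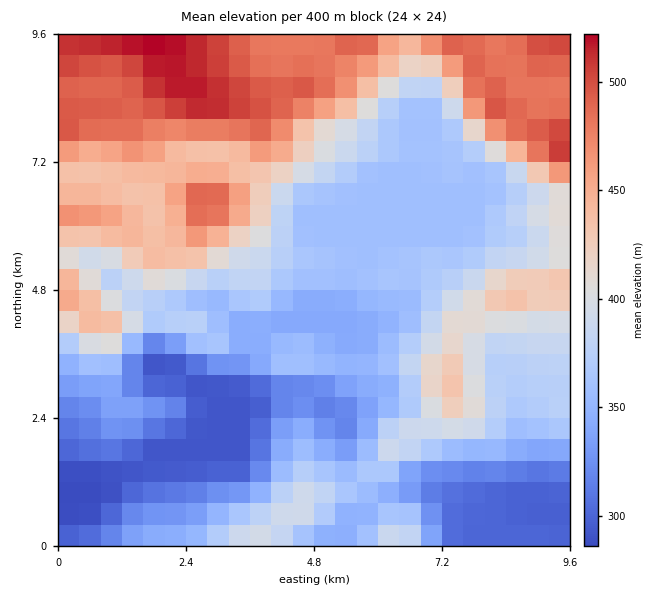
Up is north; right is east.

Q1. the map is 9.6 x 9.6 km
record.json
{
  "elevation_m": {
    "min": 285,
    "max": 525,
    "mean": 390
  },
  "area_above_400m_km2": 33.6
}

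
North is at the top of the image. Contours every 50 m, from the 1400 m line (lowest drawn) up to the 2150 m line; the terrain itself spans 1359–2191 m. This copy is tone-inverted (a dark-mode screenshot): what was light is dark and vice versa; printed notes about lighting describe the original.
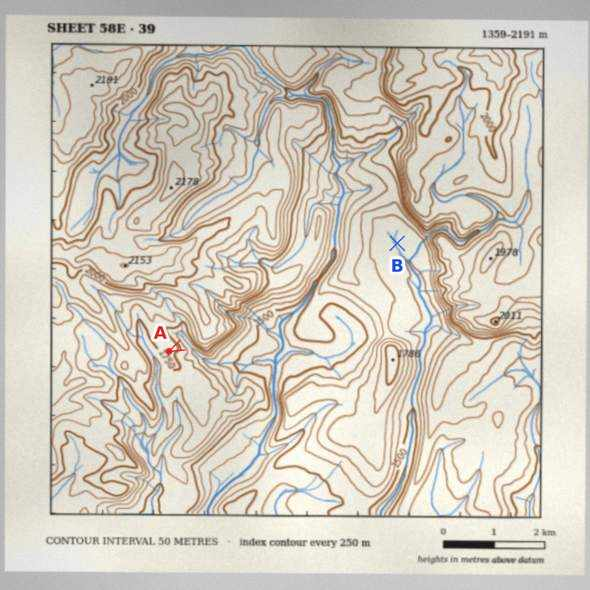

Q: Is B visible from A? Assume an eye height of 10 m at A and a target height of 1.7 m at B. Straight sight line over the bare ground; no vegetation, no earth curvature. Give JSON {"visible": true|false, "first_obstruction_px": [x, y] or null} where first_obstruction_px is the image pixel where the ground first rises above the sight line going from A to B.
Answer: {"visible": false, "first_obstruction_px": [193, 340]}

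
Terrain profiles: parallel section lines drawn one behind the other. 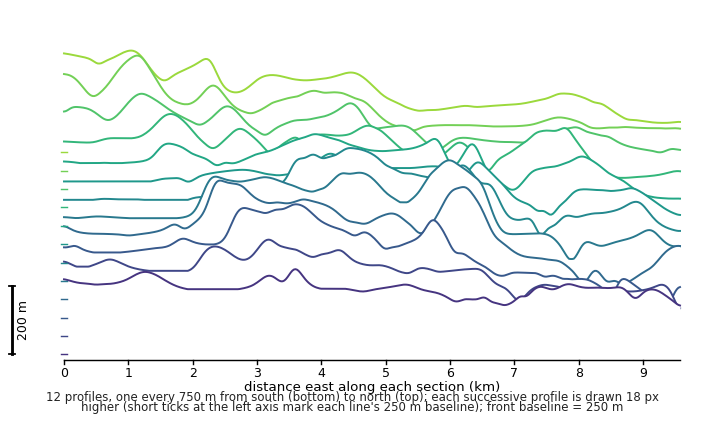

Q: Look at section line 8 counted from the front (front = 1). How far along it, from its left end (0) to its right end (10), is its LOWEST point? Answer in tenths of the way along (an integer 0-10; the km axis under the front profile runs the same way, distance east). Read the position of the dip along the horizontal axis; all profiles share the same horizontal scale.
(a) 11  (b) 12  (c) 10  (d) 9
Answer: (c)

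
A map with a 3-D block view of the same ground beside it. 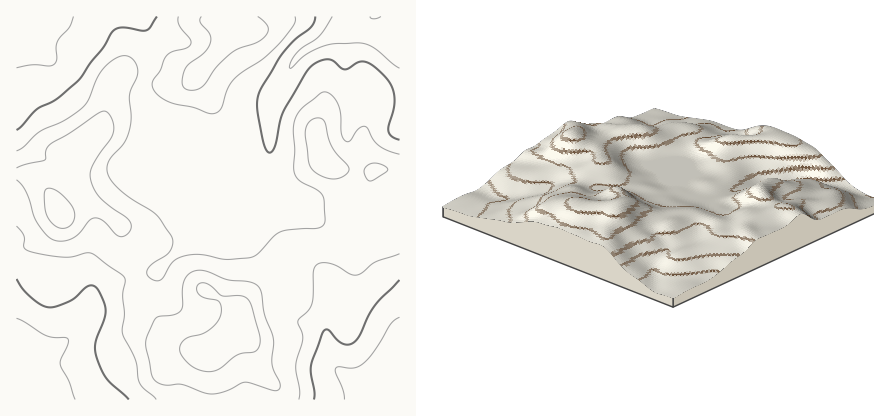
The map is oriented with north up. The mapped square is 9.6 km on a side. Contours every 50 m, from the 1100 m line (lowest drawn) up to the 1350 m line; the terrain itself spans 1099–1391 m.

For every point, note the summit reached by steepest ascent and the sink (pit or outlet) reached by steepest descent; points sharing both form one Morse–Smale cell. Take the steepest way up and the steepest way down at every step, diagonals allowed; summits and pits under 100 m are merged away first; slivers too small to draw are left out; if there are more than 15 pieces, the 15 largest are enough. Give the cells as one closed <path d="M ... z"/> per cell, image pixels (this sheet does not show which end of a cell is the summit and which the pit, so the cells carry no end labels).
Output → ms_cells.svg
<path d="M400 16l-180 0 0 8 9 10-14 20-25 27-10 5-14 0-22-8-3 14 1 6 18 30 20 9 33 33 11 14-10 4-4 4 10 16 0 10-5 12-7 5-24 11-28 25-21 5 4 16 6 12 12 14 9 14 10 11 22 8 12-1 11-6-8 10-3 12 4 34 64 0-3-14-13-14-12-30-10-14 0-16 3-8 13-14 14-7 12 0 12 6-3-11-10-10 6-12 5-5 10-3 32-3 25-27 3-16 11-30 9-3 18 1z"/><path d="M384 169l-11 3-11 30-3 16-25 27-36 4-6 2-8 9-3 8 10 10 3 11-8-5-16-1-18 10-10 13-2 22 10 14 12 30 13 14 3 14 122 0 0-228z"/><path d="M130 74l-12 0-6 6-4 10-5 30-12 20-9 6-16 1-8 3-10 14-5 18 17 30 6 0 10-5 12-2 14 5 16 13 4 9 3 20 9 22 4 1 18-4 28-25 24-11 7-5 5-12 0-10-10-16 4-4 10-4-11-14-33-33-20-9-18-30-1-6 3-14z"/><path d="M134 276l-36 13-6 7-4 20-26 27-14 5-22-6-10 0 0 58 197 0-3-34 2-10 7-10-13 5-8 0-22-8-10-11-9-14-12-14z"/><path d="M140 16l-124 0 0 26 24 11 11 11 0 14-5 10-8 7-22 9 0 70 12 1 16 11 0-12 9-20 9-6 24-3 14-17 12-48 6-6 27 4 3-12-1-30z"/><path d="M26 174l-10 0 0 166 32 8 18-7 16-17 7-10 2-14 7-11 37-15-11-26-2-16-4-9-16-13-14-5-8 1-14 6-6 0-15-24-11-10z"/><path d="M218 16l-76 0 5 20 1 16 0 14-3 12 21 8 14 0 10-5 25-27 14-20-9-10z"/><path d="M16 42l2 61 20-8 8-7 5-10 0-14-11-11z"/>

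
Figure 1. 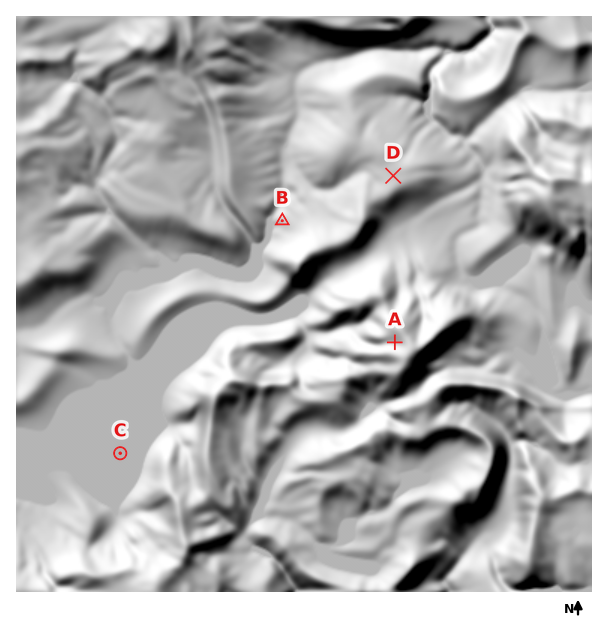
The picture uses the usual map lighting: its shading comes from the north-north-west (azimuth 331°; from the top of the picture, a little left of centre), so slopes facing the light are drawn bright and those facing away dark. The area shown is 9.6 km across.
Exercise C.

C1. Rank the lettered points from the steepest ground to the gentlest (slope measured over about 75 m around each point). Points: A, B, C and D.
A B D C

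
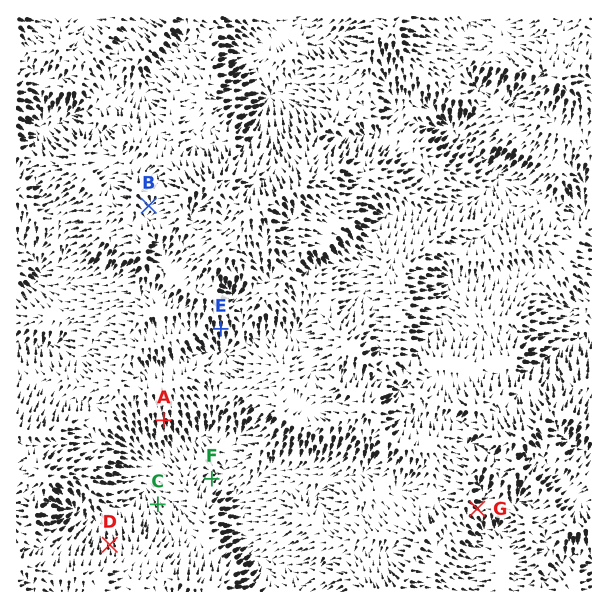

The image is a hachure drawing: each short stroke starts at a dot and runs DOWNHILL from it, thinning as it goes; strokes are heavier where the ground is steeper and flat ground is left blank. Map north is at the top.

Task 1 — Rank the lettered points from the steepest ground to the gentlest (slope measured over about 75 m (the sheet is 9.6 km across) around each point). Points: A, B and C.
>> A C B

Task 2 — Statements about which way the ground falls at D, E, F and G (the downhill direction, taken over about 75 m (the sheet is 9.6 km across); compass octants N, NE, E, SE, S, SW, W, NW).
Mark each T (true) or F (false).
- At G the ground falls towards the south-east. T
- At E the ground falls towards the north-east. F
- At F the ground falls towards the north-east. T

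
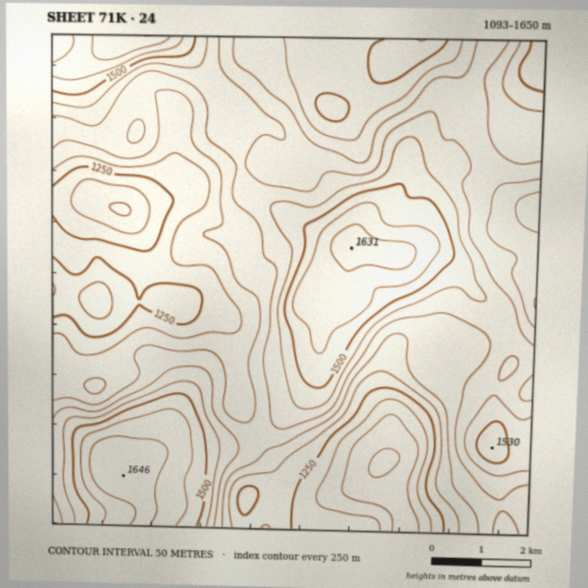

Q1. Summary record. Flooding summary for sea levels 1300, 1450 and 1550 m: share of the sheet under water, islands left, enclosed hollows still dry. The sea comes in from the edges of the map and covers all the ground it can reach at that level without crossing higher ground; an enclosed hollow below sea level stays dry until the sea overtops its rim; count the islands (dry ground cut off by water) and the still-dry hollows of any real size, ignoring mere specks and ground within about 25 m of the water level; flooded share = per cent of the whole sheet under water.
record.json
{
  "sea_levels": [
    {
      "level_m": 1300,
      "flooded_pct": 26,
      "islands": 0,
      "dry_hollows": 0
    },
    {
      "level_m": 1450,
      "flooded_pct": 74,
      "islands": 1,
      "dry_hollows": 0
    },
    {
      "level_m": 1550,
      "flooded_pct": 89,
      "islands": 1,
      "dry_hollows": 0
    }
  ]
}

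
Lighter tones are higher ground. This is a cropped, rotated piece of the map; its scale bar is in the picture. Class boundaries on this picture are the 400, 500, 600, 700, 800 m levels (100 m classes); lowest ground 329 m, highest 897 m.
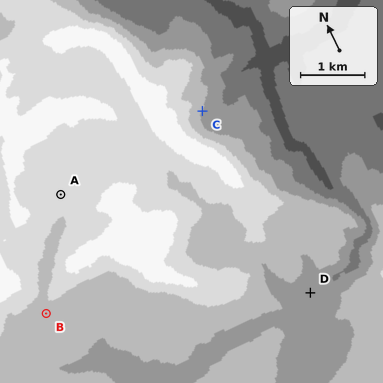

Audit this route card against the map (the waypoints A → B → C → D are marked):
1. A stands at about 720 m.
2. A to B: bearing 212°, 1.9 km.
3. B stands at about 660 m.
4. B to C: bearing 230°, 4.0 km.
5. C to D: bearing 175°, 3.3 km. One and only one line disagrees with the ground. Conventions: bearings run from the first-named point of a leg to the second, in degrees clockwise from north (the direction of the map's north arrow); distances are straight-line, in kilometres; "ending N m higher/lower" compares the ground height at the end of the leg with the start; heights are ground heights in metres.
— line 4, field bearing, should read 63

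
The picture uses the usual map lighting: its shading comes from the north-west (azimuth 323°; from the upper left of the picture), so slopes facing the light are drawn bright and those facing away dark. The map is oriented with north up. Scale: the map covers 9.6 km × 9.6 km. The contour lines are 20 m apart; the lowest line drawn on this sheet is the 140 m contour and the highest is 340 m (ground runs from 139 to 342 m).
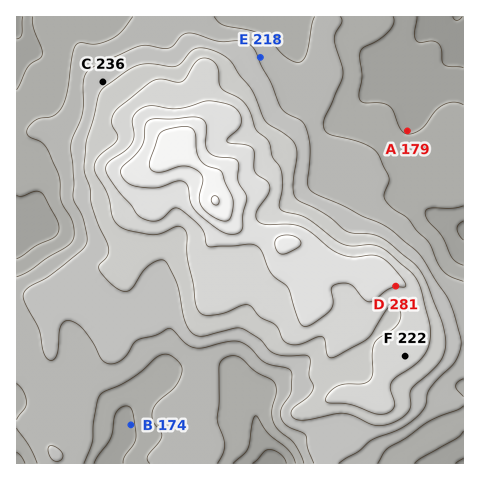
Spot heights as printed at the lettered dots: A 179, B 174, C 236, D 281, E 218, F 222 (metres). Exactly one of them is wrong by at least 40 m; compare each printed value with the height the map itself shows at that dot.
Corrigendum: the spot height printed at F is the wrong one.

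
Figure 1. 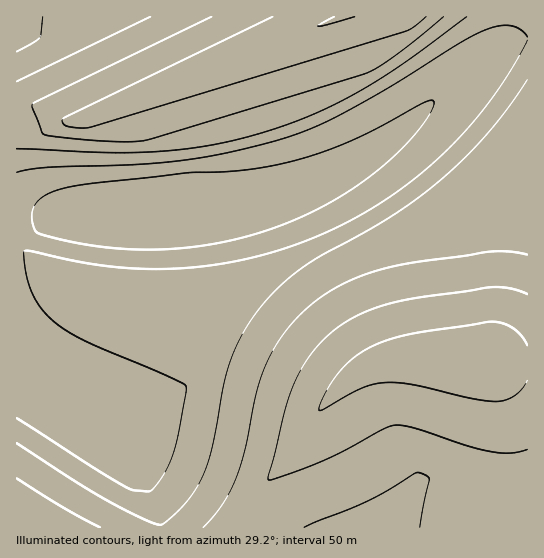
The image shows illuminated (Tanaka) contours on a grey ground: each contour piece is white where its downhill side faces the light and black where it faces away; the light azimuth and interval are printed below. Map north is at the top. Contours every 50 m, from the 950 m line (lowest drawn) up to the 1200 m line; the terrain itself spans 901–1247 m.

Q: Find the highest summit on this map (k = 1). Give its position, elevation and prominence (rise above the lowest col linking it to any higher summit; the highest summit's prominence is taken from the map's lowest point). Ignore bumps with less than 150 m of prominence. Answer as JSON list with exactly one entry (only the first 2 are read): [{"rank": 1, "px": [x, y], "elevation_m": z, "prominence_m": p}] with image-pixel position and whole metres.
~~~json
[{"rank": 1, "px": [486, 355], "elevation_m": 1247, "prominence_m": 346}]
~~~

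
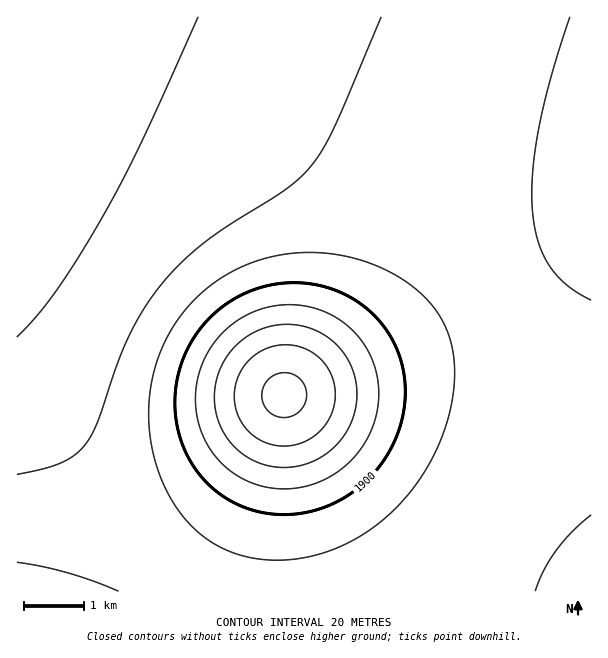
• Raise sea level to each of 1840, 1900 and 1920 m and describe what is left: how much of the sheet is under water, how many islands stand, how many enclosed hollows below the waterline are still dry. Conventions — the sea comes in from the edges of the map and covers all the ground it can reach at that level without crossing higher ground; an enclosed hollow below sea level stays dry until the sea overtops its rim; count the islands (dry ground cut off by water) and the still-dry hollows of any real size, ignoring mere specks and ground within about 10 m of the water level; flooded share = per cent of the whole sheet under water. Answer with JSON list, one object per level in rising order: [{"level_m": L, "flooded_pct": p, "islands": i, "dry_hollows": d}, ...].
[{"level_m": 1840, "flooded_pct": 10, "islands": 0, "dry_hollows": 0}, {"level_m": 1900, "flooded_pct": 87, "islands": 1, "dry_hollows": 0}, {"level_m": 1920, "flooded_pct": 92, "islands": 1, "dry_hollows": 0}]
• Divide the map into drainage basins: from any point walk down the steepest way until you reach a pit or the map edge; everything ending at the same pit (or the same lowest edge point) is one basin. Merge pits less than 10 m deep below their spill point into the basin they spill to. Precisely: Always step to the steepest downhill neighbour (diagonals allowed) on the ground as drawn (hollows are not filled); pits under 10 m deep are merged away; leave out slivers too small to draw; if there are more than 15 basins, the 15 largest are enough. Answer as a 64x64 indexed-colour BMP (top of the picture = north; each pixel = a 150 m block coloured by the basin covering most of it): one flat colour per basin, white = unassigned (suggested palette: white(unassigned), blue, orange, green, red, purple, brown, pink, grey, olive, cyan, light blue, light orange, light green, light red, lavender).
<image width="64" height="64" href="data:image/bmp;base64,Qk12CAAAAAAAAHYAAAAoAAAAQAAAAEAAAAABAAQAAAAAAAAIAAATCwAAEwsAABAAAAAAAAAA////ALR3HwAOf/8ALKAsACgn1gC9Z5QAS1aMAMJ34wB/f38AIr28AM++FwDox64AeLv/AIrfmACWmP8A1bDFABERERERERERERESIiIiIiIiIiIiIiIiIiIiIiIiIiIiERERERERERERERIiIiIiIiIiIiIiIiIiIiIiIiIiIiIRERERERERERERESIiIiIiIiIiIiIiIiIiIiIiIiIiIhERERERERERERERIiIiIiIiIiIiIiIiIiIiIiIiIiIiERERERERERERERESIiIiIiIiIiIiIiIiIiIiIiIiIiIRERERERERERERERIiIiIiIiIiIiIiIiIiIiIiIiIiIhERERERERERERERESIiIiIiIiIiIiIiIiIiIiIiIiIiERERERERERERERERIiIiIiIiIiIiIiIiIiIiIiIiIiIRERERERERERERERESIiIiIiIiIiIiIiIiIiIiIiIiIhERERERERERERERERIiIiIiIiIiIiIiIiIiIiIiIiIiERERERERERERERERESIiIiIiIiIiIiIiIiIiIiIiIiIRERERERERERERERERIiIiIiIiIiIiIiIiIiIiIiIiIhEREREREREREREREREiIiIiIiIiIiIiIiIiIiIiIiIiERERERERERERERERERIiIiIiIiIiIiIiIiIiIiIiIiIREREREREREREREREREiIiIiIiIiIiIiIiIiIiIiIiIhERERERERERERERERESIiIiIiIiIiIiIiIiIiIiIiIiEREREREREREREREREREiIiIiIiIiIiIiIiIiIiIiIiIRERERERERERERERERESIiIiIiIiIiIiIiIiIiIiIiIhEREREREREREREREREREiIiIiIiIiIiIiIiIiIiIiIiERERERERERERERERERESIiIiIiIiIiIiIiIiIiIiIiIRERERERERERERERERERIiIiIiIiIiIiIiIiIiIiIiIhERERERERERERERERERESIiIiIiIiIiIiIiIiIiIiIiEREREREREREREREREREREiIiIiIiIiIiIiIiIiIiIiIRERERERERERERERERERERESIiIiIiIiIiIiIiIiIiIhERERERERERERERERERERERESIiIiIiIiIiIiIiIiIiERERERERERERERERERERERERESIiIiIiIiIiIiIiIiIRERERERERERERERERERERERERERIiIiIiIiIiIiIiIhERERERERERERERERERERERERERERIiIiIiIiIiIiIiERERERERERERERERERERERERERERERIiIiIiIiIiIiIRERERERERERERERERERERERERERERERIiIiIiIiIiIhERERERERERERERERERERERERERERERERIiIiIiIiIiERERERERERERERERERERERERERERERERERIiIiIiIiIRERERERERERERERERERERERERERERERERERIiIiIiIhERERERERERERERERERERERERERERERERERERIiIiIiERERERERERERERERERERERERERERERERERERESIiIiIRERERERERERERERERERERERERERERERERERERESIiIhEREREREREREREREREREREREREREREREREREREREiIiEREREREREREREREREREREREREREREREREREREREREiIREREREREREREREREREREREREREREREREREREREREREhERERERERERERERERERERERERERERERERERERERERERERERERERERERERERERERERERERERERERERERERERERERERERERERERERERERERERERERERERERERERERERERERERERERERERERERERERERERERERERERERERERERERERERERERERERERERERERERERERERERERERERERERERERERERERERERERERERERERERERERERERERERERERERERERERERERERERERERERERERERERERERERERERERERERERERERERERERERERERERERERERERERERERERERERERERERERERERERERERERERERERERERERERERERERERERERERERERERERERERERERERERERERERERERERERERERERERERERERERERERERERERERERERERERERERERERERERERERERERERERERERERERERERERERERERERERERERERERERERERERERERERERERERERERERERERERERERERERERERERERERERERERERERERERERERERERERERERERERERERERERERERERERERERERERERERERERERERERERERERERERERERERERERERERERERERERERERERERERERERERERERERERERERERERERERERERERERERERERERERERERERERERERERERERERERERERERERERERERERERERERERERERERERERERERERERERERERERERERERERERERERERERERERERERERERERERERERERERERERERERERERERERERERERERERERERERERERERERERERERERERERERERERERERERERERERERERERERERERERERERERERERERERERERERERERERERERERERERERERERERERERERERERERERERERERERERERERERERERERERERERERERERERERERERERERERERERERERERERERERERERERERERERERERERERERERERERER"/>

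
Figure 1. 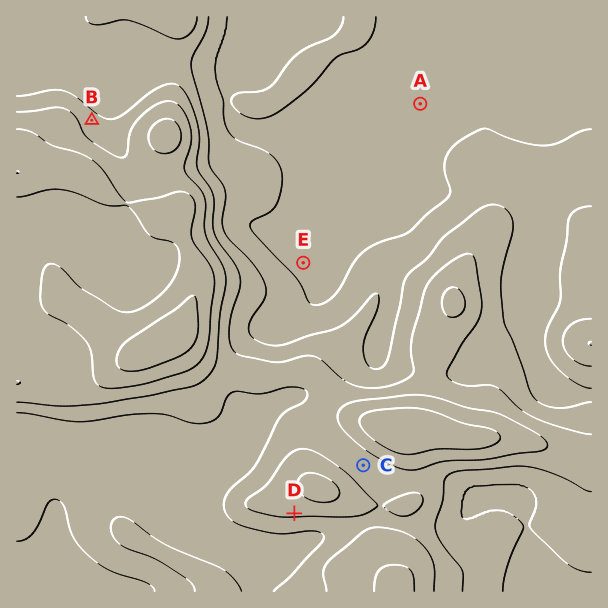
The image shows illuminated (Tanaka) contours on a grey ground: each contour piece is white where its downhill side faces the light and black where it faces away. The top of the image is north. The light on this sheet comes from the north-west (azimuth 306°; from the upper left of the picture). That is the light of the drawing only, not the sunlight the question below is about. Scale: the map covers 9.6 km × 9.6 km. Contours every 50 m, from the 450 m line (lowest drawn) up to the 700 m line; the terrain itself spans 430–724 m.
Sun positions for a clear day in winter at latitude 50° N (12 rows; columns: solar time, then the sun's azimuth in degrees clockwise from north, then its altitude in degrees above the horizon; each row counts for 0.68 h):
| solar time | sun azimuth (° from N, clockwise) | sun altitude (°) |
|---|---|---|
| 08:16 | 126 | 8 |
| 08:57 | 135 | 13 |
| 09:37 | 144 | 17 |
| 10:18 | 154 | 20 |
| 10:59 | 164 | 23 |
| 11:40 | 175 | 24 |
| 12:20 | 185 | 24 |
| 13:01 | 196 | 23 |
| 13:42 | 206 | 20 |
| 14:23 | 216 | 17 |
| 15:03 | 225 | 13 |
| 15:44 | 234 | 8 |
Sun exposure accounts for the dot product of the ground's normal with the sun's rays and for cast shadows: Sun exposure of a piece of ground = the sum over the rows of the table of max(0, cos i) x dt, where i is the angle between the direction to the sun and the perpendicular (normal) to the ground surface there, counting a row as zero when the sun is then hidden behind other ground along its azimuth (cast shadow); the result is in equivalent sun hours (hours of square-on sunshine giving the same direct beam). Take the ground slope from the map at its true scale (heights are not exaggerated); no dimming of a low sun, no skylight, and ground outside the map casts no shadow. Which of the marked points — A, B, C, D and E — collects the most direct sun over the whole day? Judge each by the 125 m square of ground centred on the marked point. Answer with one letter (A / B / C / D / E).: D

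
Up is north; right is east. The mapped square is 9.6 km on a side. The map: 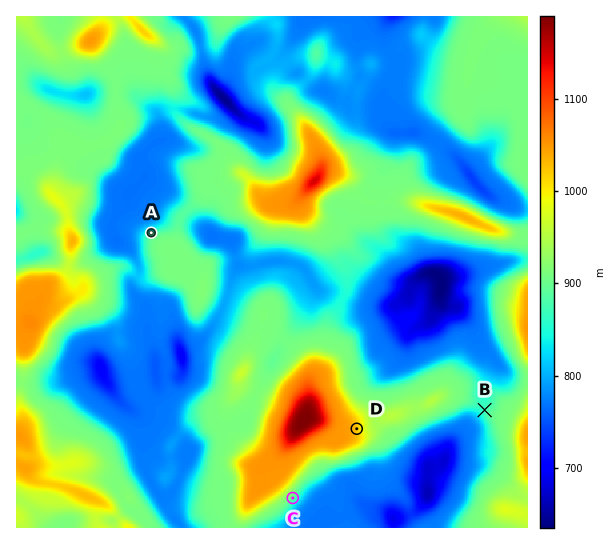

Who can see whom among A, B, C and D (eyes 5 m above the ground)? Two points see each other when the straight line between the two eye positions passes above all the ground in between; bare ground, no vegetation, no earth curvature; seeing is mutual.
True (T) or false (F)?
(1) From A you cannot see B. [T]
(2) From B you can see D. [T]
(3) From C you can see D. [F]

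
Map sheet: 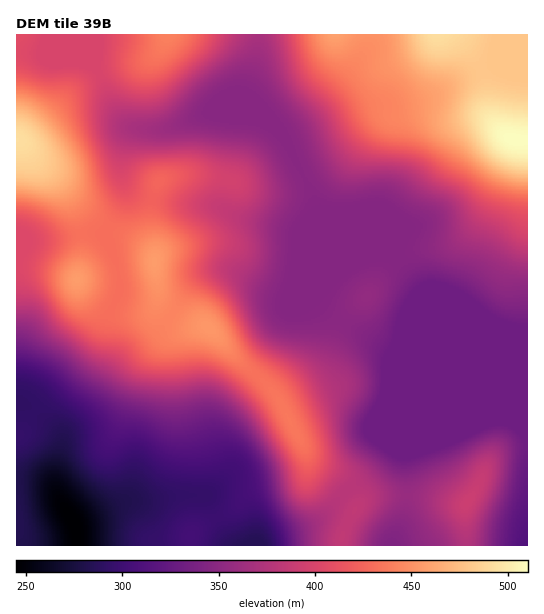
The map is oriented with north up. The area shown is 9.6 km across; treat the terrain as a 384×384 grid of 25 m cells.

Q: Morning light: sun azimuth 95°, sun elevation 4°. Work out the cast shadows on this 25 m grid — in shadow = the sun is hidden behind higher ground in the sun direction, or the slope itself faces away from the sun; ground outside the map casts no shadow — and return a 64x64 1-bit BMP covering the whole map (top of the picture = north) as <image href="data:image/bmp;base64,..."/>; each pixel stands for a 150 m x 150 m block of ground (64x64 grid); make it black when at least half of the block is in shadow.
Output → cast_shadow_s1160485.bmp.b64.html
<image width="64" height="64" href="data:image/bmp;base64,Qk0+AgAAAAAAAD4AAAAoAAAAQAAAAEAAAAABAAEAAAAAAAACAAATCwAAEwsAAAIAAAAAAAAA////AAAAAAAAAAAD+AAAAAAAAAPwAAAAAAAAA/AAAAAAAAAD4AAAAAAAAAPgAAAAAAAAB+AAAAAAAAAP4AAAAAAAAD/gAAAAAAAAP+AAAAAAAAB/4AAAAAAAAH/gAAAAAAAAf+AAAAAAAAD/wAAAAAAAAP/AAAAAAAAA/4AAAAAAAAD/gAAAAAAAAP8AAAAAAAAA/wAAAAAAAAD8AAAAAAAAAHgAAAAAAAAAAAAAAAAAAAAAAAAAAAAAAAAAAAAAAAAAAAAAAAAAAAAAAAAAAAAAAAAAAAAAAAAAAAAAAAAcAAAAAAAAADwAAAAAAAAAPAAAAAAAAAA8AAAAAAAAADwAAAAAAAAAPAAAAAAAAAA8AAAAAAAAABgAAAAAAAAAAAAAAAAAAAAAAAAAAAAAAAAAAAAAAAAAAAAAAAAAAAAAAAAAAAAAAAAAAAAAAAAAAAAAAAAAAAAAAAAAAAAAAAAAAAAAAAAAAAAAAAAAAAAAAAAAAAAAAAAAAAAAAAAAAAAAAAAAAAAAAAAAAAAAAAAAAAAAAAAAAAAAAAAAAAAAAAAAAAAAAAAAAAAAAAAAAAAAAAAAAAAAAAAAAAAAAAAAAAAAAAAAAAAAAAAAAAAAAAAAIAAAAAAAAADwAAAAAAAAAPAAAAAAAAAB+AAAAAAAAAH4AAAAAAAAAfgAAAAAAAAD+AAAAA=="/>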